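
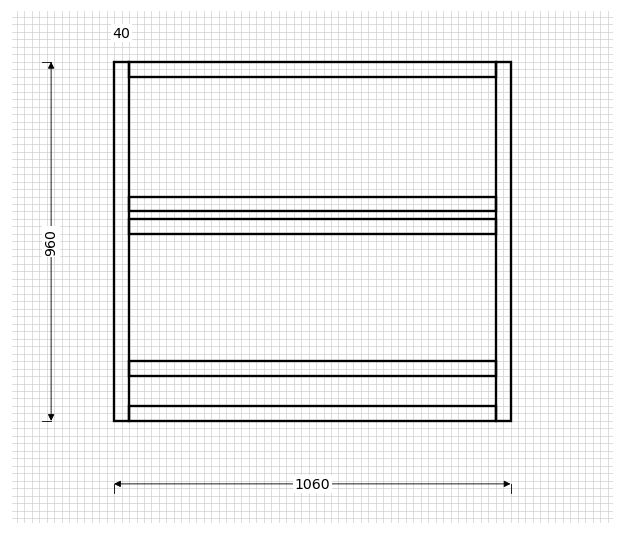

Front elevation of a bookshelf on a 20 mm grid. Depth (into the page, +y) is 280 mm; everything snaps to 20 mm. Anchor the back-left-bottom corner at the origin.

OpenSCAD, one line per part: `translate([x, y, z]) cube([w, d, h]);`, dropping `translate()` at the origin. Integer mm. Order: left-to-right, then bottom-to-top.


cube([40, 280, 960]);
translate([40, 0, 0]) cube([980, 280, 40]);
translate([40, 0, 120]) cube([980, 280, 40]);
translate([40, 0, 500]) cube([980, 280, 40]);
translate([40, 0, 560]) cube([980, 280, 40]);
translate([40, 0, 920]) cube([980, 280, 40]);
translate([1020, 0, 0]) cube([40, 280, 960]);


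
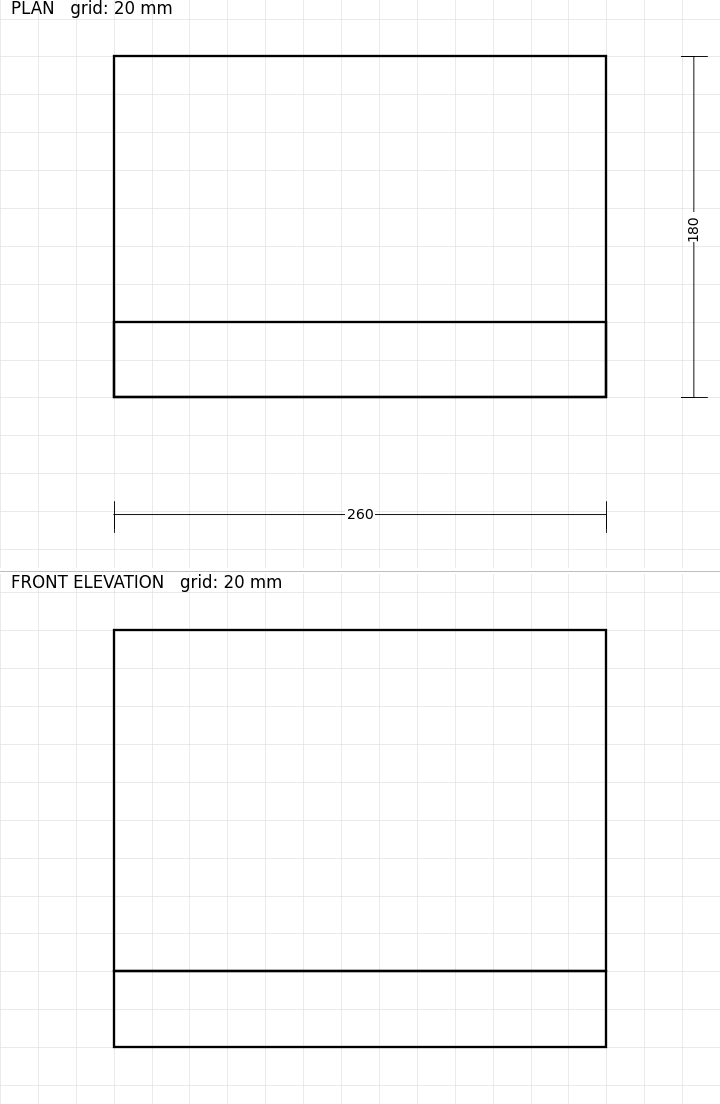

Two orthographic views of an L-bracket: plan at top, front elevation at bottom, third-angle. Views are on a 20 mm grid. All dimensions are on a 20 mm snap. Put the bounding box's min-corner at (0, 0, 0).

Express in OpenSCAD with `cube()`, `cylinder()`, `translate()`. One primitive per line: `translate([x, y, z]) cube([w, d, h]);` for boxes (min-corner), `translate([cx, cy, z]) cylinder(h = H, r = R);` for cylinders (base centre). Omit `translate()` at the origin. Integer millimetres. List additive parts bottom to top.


cube([260, 180, 40]);
translate([0, 0, 40]) cube([260, 40, 180]);


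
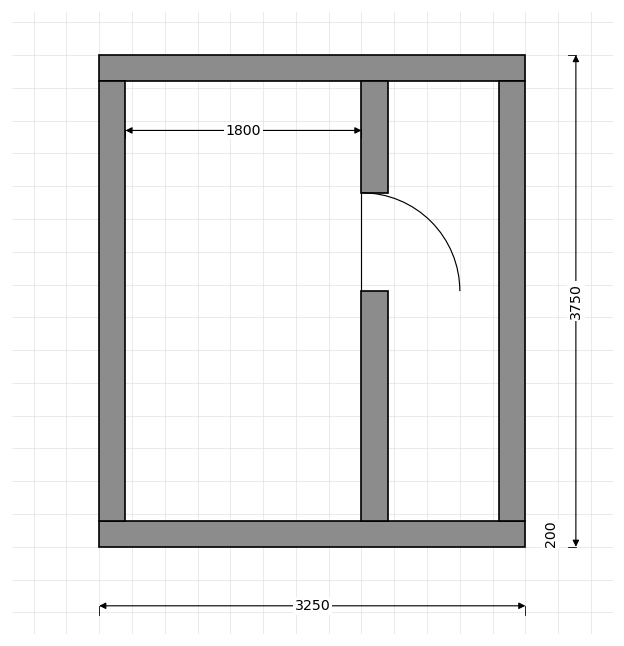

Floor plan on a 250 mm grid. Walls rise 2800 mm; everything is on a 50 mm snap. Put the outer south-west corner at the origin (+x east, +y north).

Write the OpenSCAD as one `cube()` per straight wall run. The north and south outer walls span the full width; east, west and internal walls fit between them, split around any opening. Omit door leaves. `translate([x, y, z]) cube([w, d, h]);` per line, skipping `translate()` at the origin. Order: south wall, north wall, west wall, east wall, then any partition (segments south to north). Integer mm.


cube([3250, 200, 2800]);
translate([0, 3550, 0]) cube([3250, 200, 2800]);
translate([0, 200, 0]) cube([200, 3350, 2800]);
translate([3050, 200, 0]) cube([200, 3350, 2800]);
translate([2000, 200, 0]) cube([200, 1750, 2800]);
translate([2000, 2700, 0]) cube([200, 850, 2800]);


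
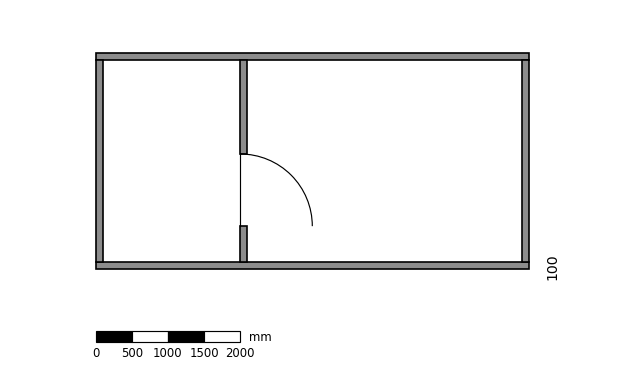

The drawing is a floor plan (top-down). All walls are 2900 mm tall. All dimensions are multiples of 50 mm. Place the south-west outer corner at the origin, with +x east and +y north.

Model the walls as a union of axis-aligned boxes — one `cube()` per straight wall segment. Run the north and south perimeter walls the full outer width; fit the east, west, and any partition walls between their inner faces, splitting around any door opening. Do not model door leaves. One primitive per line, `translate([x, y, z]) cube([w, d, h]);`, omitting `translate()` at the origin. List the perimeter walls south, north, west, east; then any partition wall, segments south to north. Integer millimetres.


cube([6000, 100, 2900]);
translate([0, 2900, 0]) cube([6000, 100, 2900]);
translate([0, 100, 0]) cube([100, 2800, 2900]);
translate([5900, 100, 0]) cube([100, 2800, 2900]);
translate([2000, 100, 0]) cube([100, 500, 2900]);
translate([2000, 1600, 0]) cube([100, 1300, 2900]);


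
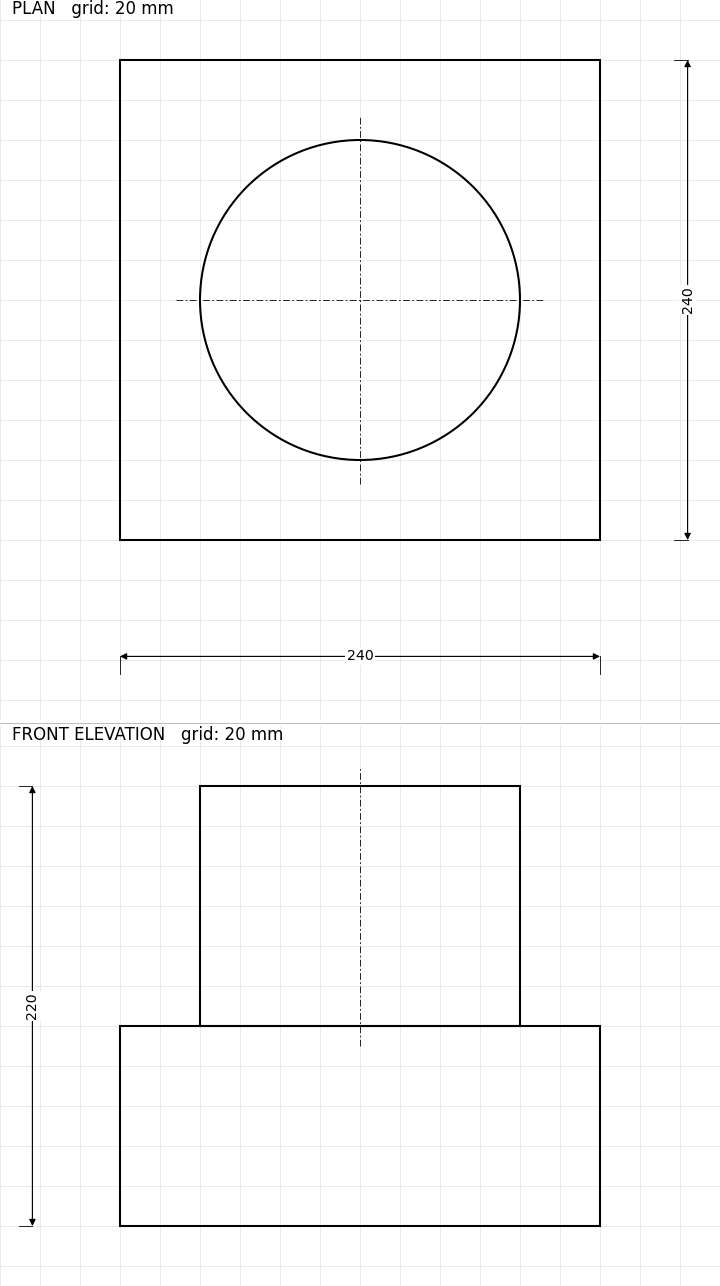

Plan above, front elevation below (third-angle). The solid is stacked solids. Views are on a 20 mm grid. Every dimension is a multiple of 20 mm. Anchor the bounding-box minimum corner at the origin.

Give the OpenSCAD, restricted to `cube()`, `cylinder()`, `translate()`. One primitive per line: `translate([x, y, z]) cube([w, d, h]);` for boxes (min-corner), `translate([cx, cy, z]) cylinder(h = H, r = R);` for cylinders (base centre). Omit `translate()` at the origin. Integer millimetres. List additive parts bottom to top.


cube([240, 240, 100]);
translate([120, 120, 100]) cylinder(h = 120, r = 80);


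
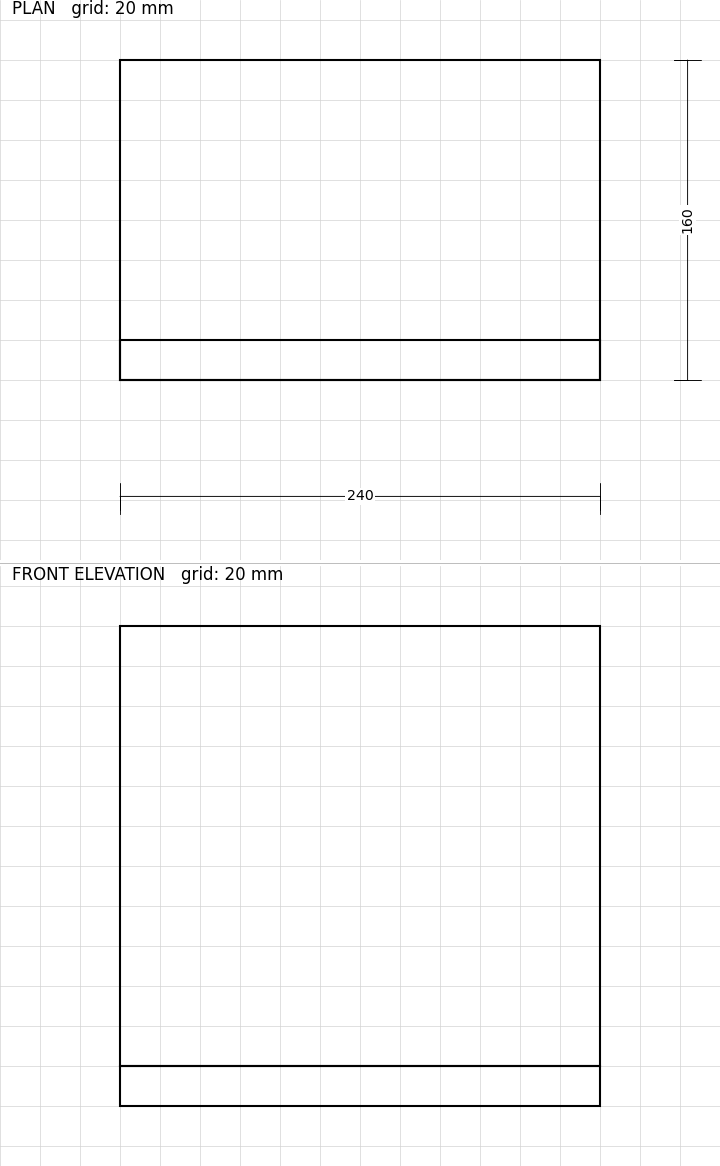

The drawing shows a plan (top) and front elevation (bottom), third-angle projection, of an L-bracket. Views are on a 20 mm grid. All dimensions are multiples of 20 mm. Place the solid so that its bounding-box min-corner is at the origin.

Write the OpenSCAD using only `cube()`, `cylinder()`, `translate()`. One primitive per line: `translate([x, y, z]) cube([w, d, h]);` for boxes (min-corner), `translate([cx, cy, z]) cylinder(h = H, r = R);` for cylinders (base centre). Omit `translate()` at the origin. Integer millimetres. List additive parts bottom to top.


cube([240, 160, 20]);
translate([0, 0, 20]) cube([240, 20, 220]);


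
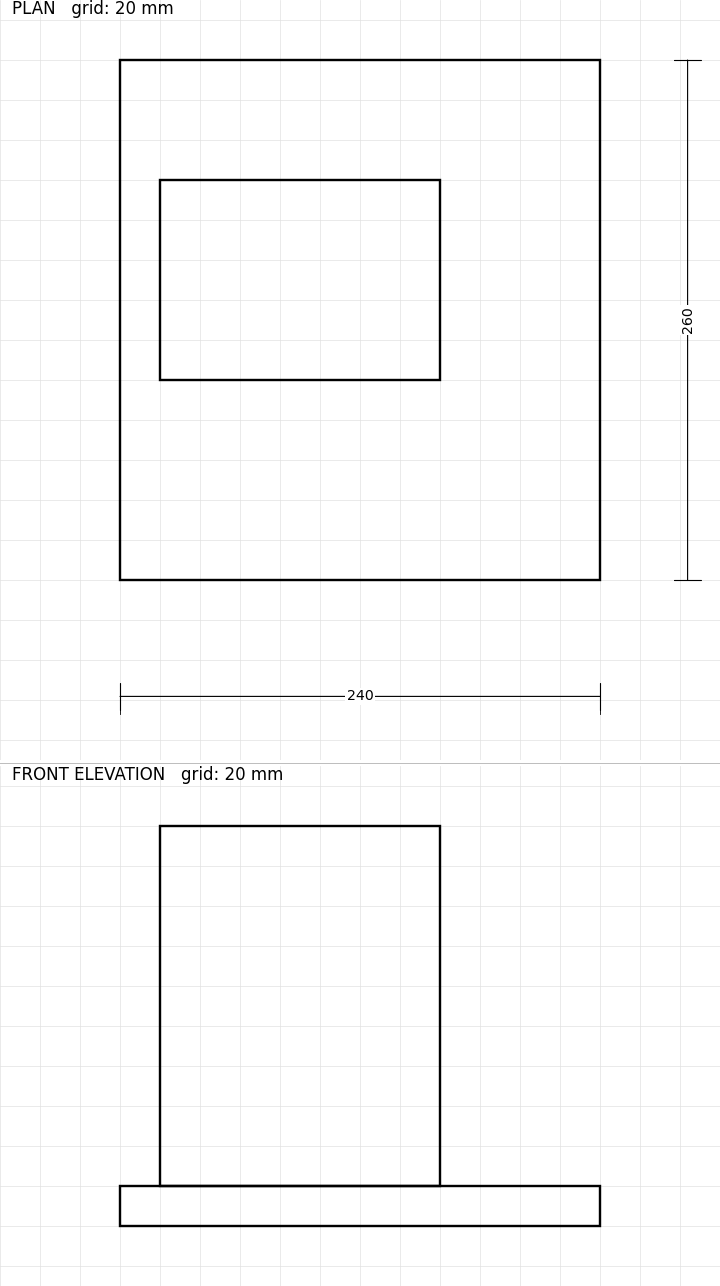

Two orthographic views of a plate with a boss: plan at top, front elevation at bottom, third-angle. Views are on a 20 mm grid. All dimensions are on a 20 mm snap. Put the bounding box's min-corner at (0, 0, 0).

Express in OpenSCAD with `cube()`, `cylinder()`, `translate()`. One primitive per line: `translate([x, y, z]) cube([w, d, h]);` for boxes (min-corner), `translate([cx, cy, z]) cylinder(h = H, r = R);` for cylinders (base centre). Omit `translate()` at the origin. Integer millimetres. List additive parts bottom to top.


cube([240, 260, 20]);
translate([20, 100, 20]) cube([140, 100, 180]);


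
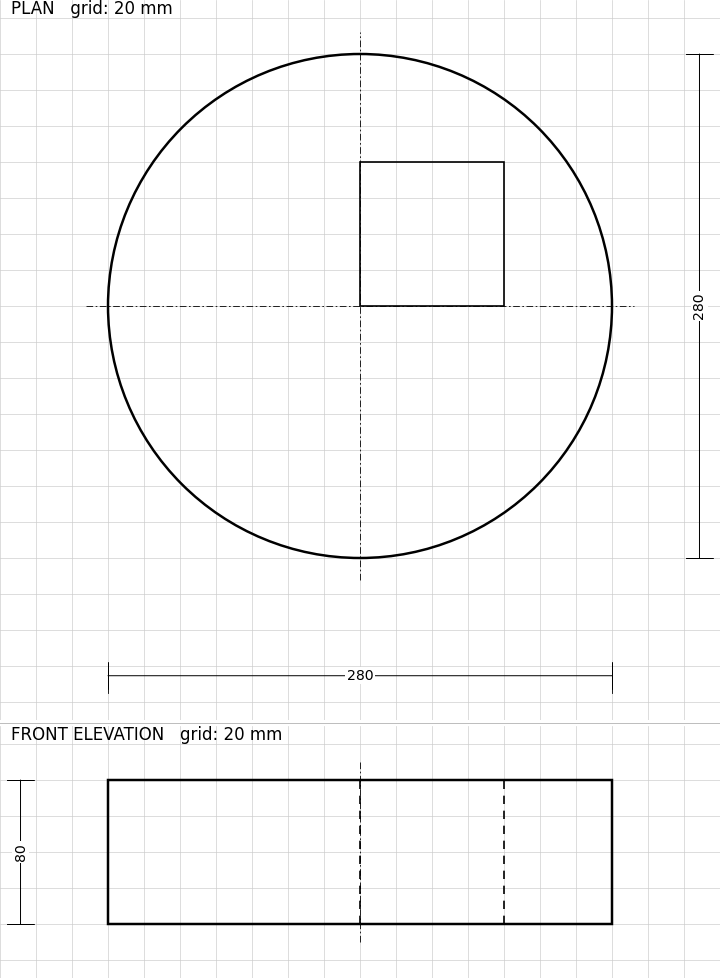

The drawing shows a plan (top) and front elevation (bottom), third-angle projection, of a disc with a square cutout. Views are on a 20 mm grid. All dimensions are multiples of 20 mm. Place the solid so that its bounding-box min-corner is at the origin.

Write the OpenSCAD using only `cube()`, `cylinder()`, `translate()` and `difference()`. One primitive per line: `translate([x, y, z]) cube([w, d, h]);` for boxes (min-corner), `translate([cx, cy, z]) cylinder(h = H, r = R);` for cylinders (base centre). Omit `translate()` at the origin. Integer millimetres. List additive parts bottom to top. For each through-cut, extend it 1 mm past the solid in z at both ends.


difference() {
  translate([140, 140, 0]) cylinder(h = 80, r = 140);
  translate([140, 140, -1]) cube([80, 80, 82]);
}


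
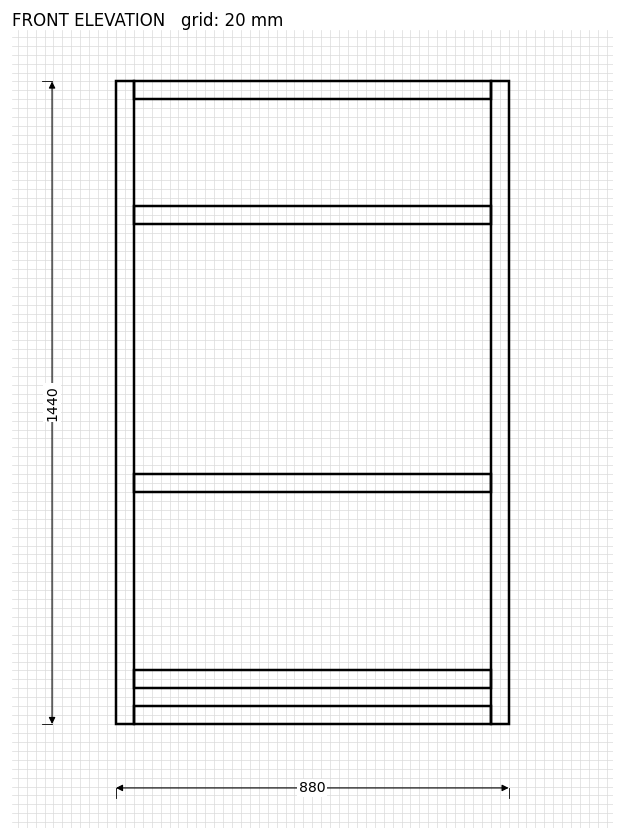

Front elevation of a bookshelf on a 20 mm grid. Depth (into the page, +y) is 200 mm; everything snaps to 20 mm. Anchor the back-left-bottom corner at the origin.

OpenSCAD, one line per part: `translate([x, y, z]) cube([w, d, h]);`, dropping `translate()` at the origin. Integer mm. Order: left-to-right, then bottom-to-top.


cube([40, 200, 1440]);
translate([40, 0, 0]) cube([800, 200, 40]);
translate([40, 0, 80]) cube([800, 200, 40]);
translate([40, 0, 520]) cube([800, 200, 40]);
translate([40, 0, 1120]) cube([800, 200, 40]);
translate([40, 0, 1400]) cube([800, 200, 40]);
translate([840, 0, 0]) cube([40, 200, 1440]);


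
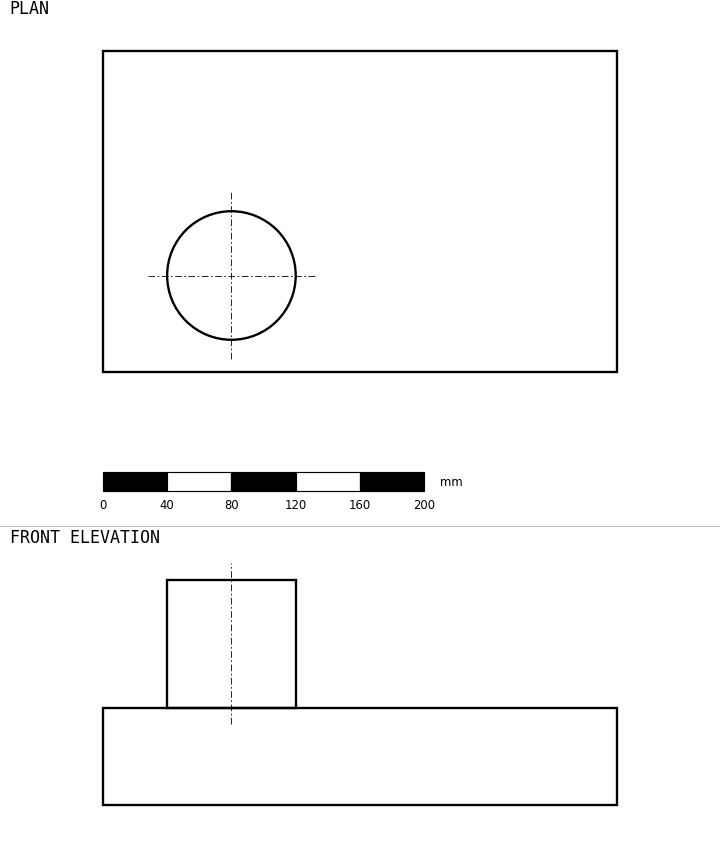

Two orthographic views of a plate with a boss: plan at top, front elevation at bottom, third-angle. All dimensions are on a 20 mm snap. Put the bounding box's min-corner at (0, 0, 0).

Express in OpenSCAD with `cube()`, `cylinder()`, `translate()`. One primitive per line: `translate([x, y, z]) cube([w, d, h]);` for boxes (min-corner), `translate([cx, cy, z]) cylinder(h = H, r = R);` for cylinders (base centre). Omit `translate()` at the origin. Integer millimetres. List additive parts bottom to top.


cube([320, 200, 60]);
translate([80, 60, 60]) cylinder(h = 80, r = 40);


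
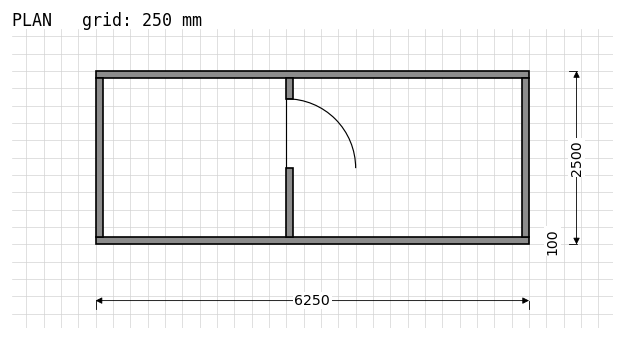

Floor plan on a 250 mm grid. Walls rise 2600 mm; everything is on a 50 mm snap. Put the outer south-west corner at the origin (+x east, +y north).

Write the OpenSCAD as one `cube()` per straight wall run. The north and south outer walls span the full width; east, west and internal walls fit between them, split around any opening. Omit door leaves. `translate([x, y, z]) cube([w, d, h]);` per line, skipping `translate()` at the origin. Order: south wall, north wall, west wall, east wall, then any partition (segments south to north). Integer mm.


cube([6250, 100, 2600]);
translate([0, 2400, 0]) cube([6250, 100, 2600]);
translate([0, 100, 0]) cube([100, 2300, 2600]);
translate([6150, 100, 0]) cube([100, 2300, 2600]);
translate([2750, 100, 0]) cube([100, 1000, 2600]);
translate([2750, 2100, 0]) cube([100, 300, 2600]);


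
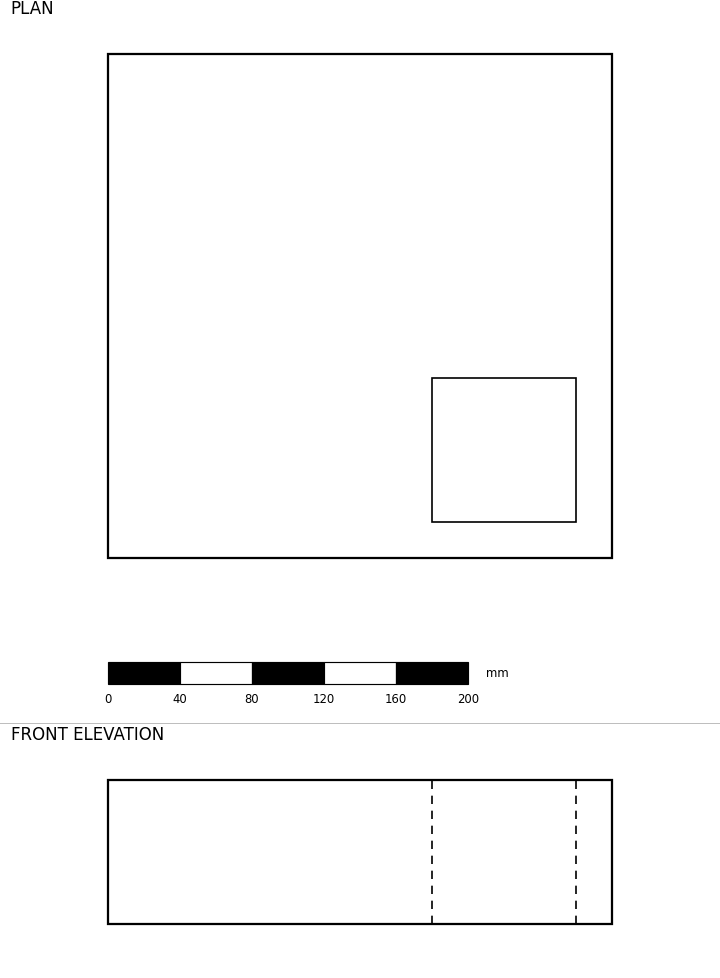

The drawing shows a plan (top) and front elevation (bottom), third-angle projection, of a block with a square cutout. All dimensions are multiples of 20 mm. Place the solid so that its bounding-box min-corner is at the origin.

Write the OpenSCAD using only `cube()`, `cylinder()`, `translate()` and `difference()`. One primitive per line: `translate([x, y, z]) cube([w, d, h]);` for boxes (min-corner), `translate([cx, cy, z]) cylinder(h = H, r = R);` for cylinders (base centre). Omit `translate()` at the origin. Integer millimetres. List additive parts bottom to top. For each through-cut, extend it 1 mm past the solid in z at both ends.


difference() {
  cube([280, 280, 80]);
  translate([180, 20, -1]) cube([80, 80, 82]);
}


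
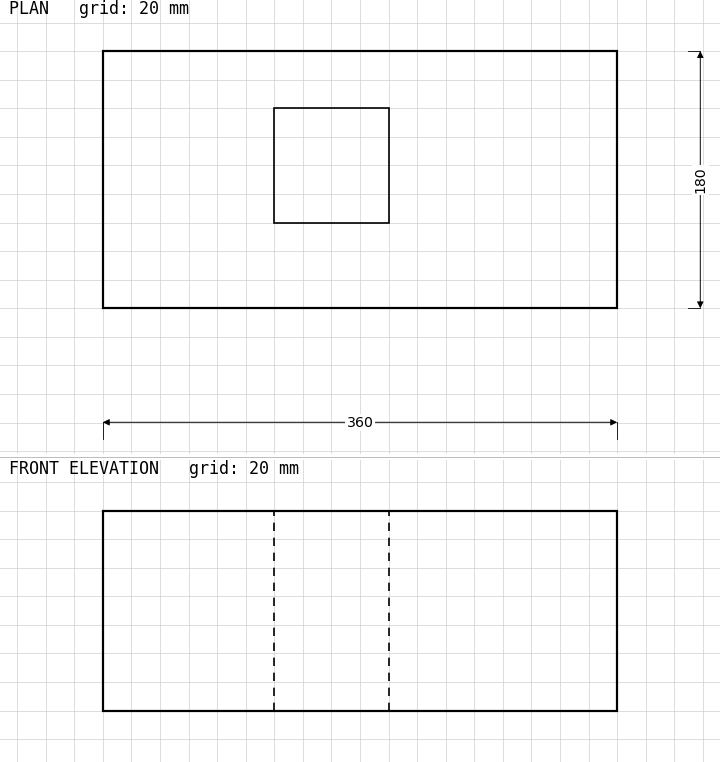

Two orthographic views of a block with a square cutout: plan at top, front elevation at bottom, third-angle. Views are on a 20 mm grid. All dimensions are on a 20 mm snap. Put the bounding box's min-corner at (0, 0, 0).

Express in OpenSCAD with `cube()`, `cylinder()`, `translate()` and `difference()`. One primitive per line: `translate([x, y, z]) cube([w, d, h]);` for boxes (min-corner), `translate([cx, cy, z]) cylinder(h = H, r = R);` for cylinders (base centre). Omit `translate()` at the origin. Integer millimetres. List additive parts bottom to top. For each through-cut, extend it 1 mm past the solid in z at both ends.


difference() {
  cube([360, 180, 140]);
  translate([120, 60, -1]) cube([80, 80, 142]);
}


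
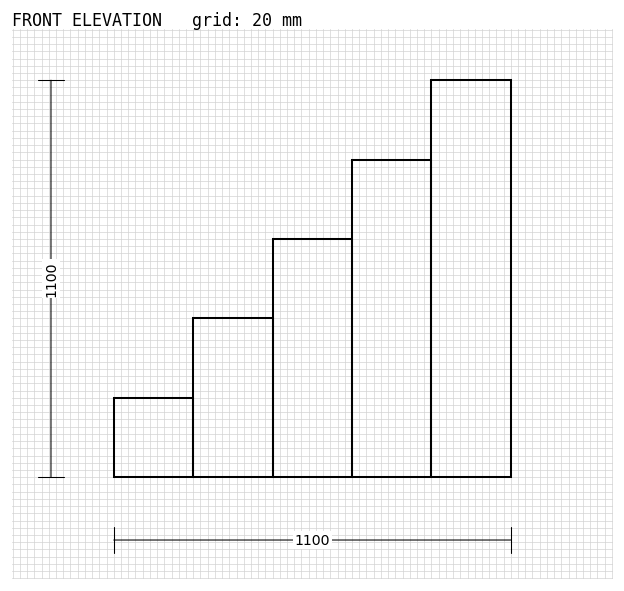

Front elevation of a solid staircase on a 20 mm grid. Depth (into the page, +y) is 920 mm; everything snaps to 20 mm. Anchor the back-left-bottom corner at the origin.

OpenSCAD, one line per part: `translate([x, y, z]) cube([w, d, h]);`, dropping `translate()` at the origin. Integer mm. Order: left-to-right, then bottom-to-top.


cube([220, 920, 220]);
translate([220, 0, 0]) cube([220, 920, 440]);
translate([440, 0, 0]) cube([220, 920, 660]);
translate([660, 0, 0]) cube([220, 920, 880]);
translate([880, 0, 0]) cube([220, 920, 1100]);


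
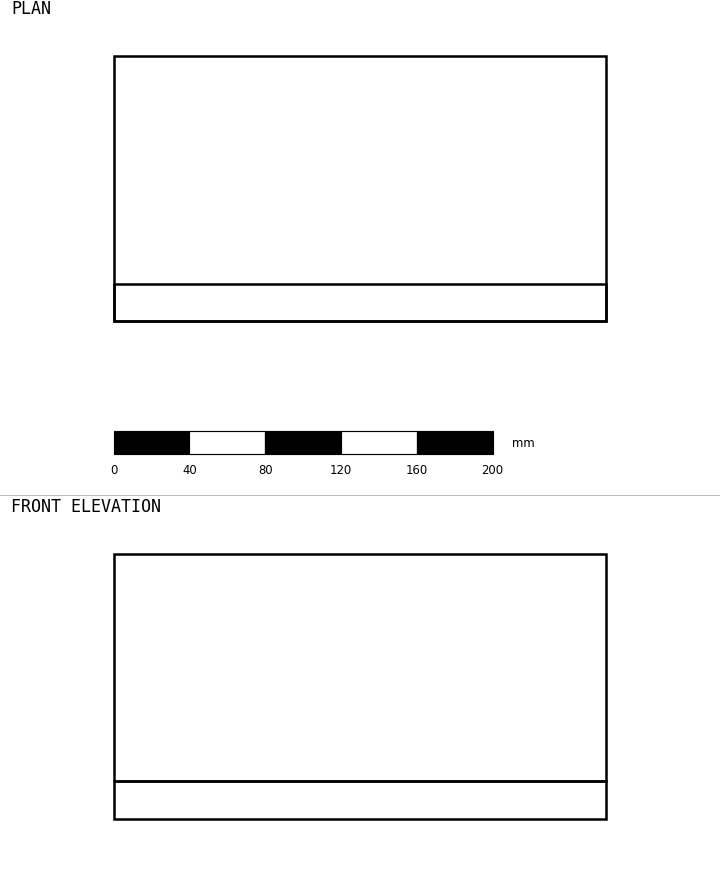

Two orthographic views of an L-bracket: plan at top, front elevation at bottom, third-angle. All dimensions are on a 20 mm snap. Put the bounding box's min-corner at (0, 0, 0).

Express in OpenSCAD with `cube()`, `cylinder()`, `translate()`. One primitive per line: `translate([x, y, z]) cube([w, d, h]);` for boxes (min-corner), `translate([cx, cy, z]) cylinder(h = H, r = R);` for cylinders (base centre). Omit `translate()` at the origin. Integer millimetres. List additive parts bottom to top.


cube([260, 140, 20]);
translate([0, 0, 20]) cube([260, 20, 120]);


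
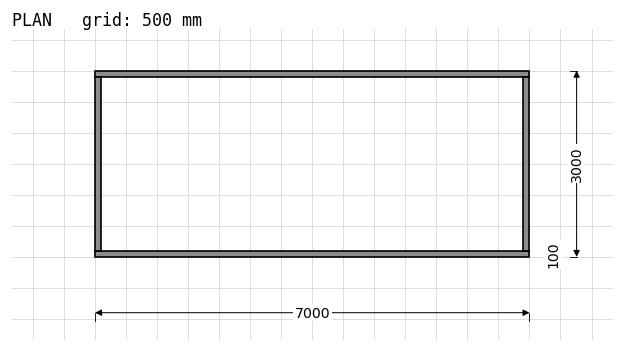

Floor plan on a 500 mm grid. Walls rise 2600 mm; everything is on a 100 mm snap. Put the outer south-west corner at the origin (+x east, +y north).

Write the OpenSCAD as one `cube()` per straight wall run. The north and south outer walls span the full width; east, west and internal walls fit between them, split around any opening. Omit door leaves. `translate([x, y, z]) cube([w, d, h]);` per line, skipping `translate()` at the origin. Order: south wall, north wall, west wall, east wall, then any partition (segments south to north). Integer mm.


cube([7000, 100, 2600]);
translate([0, 2900, 0]) cube([7000, 100, 2600]);
translate([0, 100, 0]) cube([100, 2800, 2600]);
translate([6900, 100, 0]) cube([100, 2800, 2600]);


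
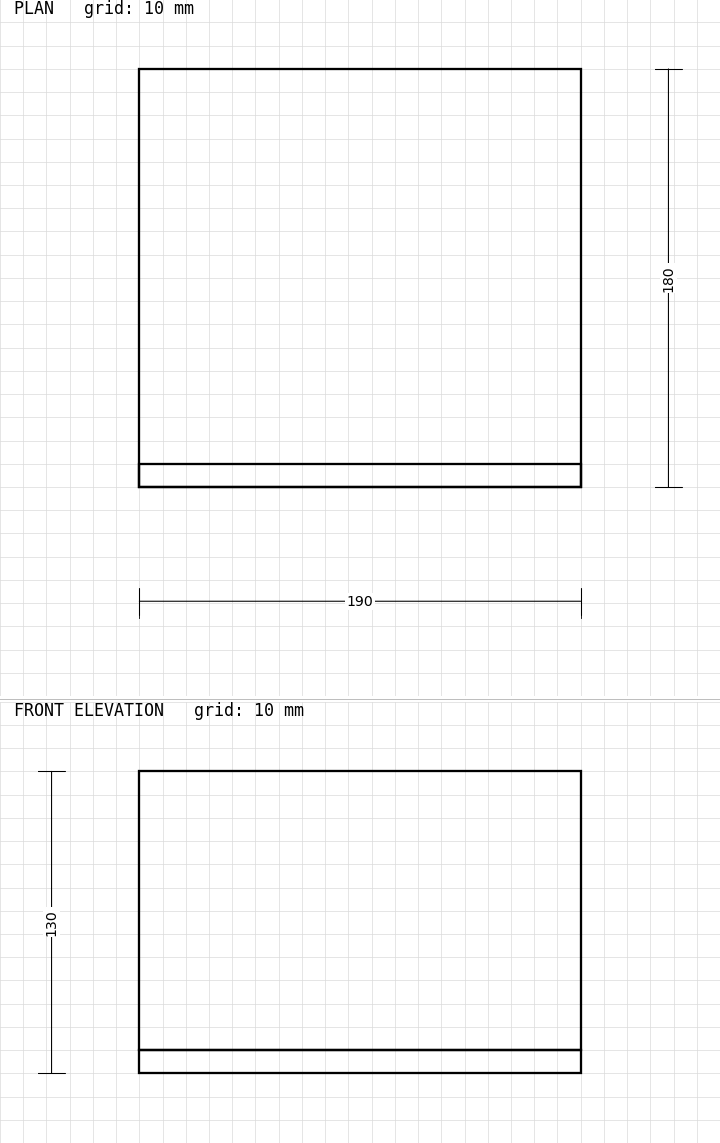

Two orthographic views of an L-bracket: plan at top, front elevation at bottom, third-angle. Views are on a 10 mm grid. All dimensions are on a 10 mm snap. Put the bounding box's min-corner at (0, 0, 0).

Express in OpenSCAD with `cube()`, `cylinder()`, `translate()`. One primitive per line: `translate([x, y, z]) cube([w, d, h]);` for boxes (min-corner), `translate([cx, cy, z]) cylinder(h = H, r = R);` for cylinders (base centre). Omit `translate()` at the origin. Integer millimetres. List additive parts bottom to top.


cube([190, 180, 10]);
translate([0, 0, 10]) cube([190, 10, 120]);


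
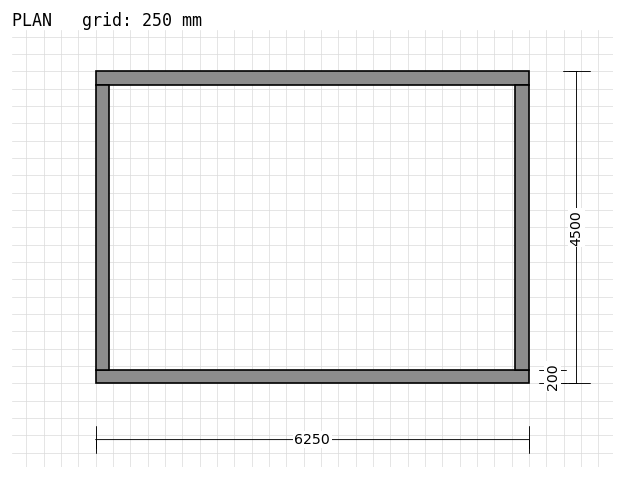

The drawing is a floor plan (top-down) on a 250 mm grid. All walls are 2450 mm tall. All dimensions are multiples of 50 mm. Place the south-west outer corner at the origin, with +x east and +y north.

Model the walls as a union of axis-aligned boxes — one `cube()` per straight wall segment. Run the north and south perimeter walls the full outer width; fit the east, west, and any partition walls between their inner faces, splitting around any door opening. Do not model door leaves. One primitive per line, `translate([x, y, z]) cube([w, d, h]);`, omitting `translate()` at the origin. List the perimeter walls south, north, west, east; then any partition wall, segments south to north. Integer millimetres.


cube([6250, 200, 2450]);
translate([0, 4300, 0]) cube([6250, 200, 2450]);
translate([0, 200, 0]) cube([200, 4100, 2450]);
translate([6050, 200, 0]) cube([200, 4100, 2450]);


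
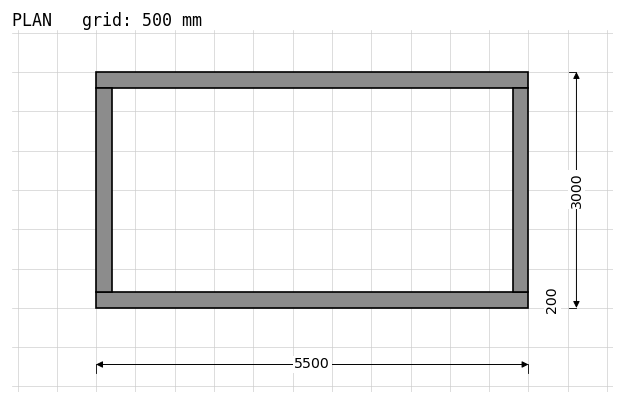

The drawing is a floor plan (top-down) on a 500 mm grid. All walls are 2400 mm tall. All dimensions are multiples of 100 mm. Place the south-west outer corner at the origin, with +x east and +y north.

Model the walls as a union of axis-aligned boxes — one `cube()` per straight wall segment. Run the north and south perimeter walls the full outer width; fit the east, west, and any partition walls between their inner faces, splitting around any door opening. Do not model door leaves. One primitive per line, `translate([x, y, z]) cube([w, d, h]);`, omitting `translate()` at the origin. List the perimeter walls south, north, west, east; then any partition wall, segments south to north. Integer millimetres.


cube([5500, 200, 2400]);
translate([0, 2800, 0]) cube([5500, 200, 2400]);
translate([0, 200, 0]) cube([200, 2600, 2400]);
translate([5300, 200, 0]) cube([200, 2600, 2400]);


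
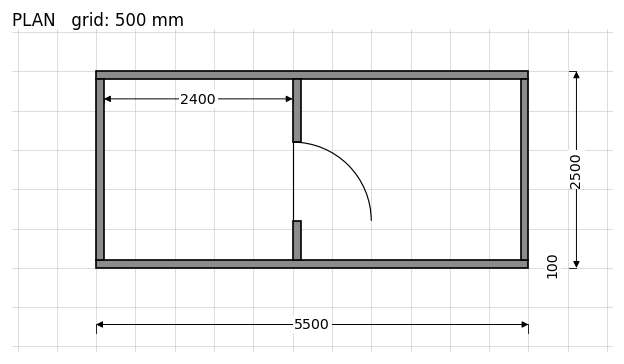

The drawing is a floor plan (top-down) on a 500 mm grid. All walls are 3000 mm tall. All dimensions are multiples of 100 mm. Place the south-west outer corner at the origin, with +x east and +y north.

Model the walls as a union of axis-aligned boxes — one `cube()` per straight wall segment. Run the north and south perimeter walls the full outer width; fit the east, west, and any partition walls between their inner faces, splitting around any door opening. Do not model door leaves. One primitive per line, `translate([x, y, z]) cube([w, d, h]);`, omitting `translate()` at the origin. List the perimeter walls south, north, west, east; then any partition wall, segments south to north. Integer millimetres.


cube([5500, 100, 3000]);
translate([0, 2400, 0]) cube([5500, 100, 3000]);
translate([0, 100, 0]) cube([100, 2300, 3000]);
translate([5400, 100, 0]) cube([100, 2300, 3000]);
translate([2500, 100, 0]) cube([100, 500, 3000]);
translate([2500, 1600, 0]) cube([100, 800, 3000]);


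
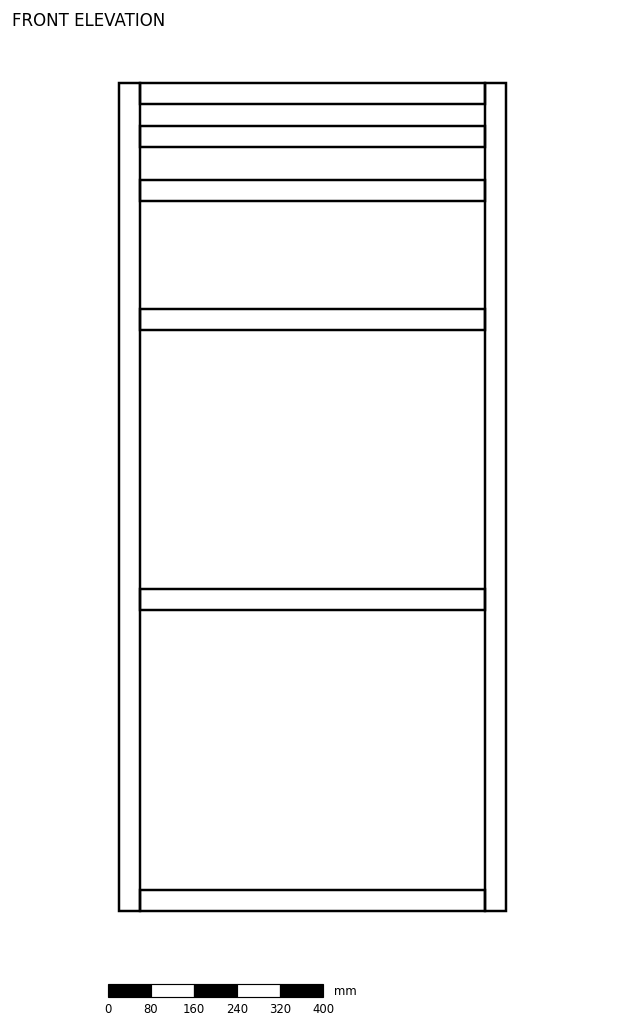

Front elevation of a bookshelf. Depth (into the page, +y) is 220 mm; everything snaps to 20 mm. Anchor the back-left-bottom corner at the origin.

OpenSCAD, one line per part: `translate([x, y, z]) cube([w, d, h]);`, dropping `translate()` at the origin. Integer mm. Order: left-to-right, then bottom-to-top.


cube([40, 220, 1540]);
translate([40, 0, 0]) cube([640, 220, 40]);
translate([40, 0, 560]) cube([640, 220, 40]);
translate([40, 0, 1080]) cube([640, 220, 40]);
translate([40, 0, 1320]) cube([640, 220, 40]);
translate([40, 0, 1420]) cube([640, 220, 40]);
translate([40, 0, 1500]) cube([640, 220, 40]);
translate([680, 0, 0]) cube([40, 220, 1540]);


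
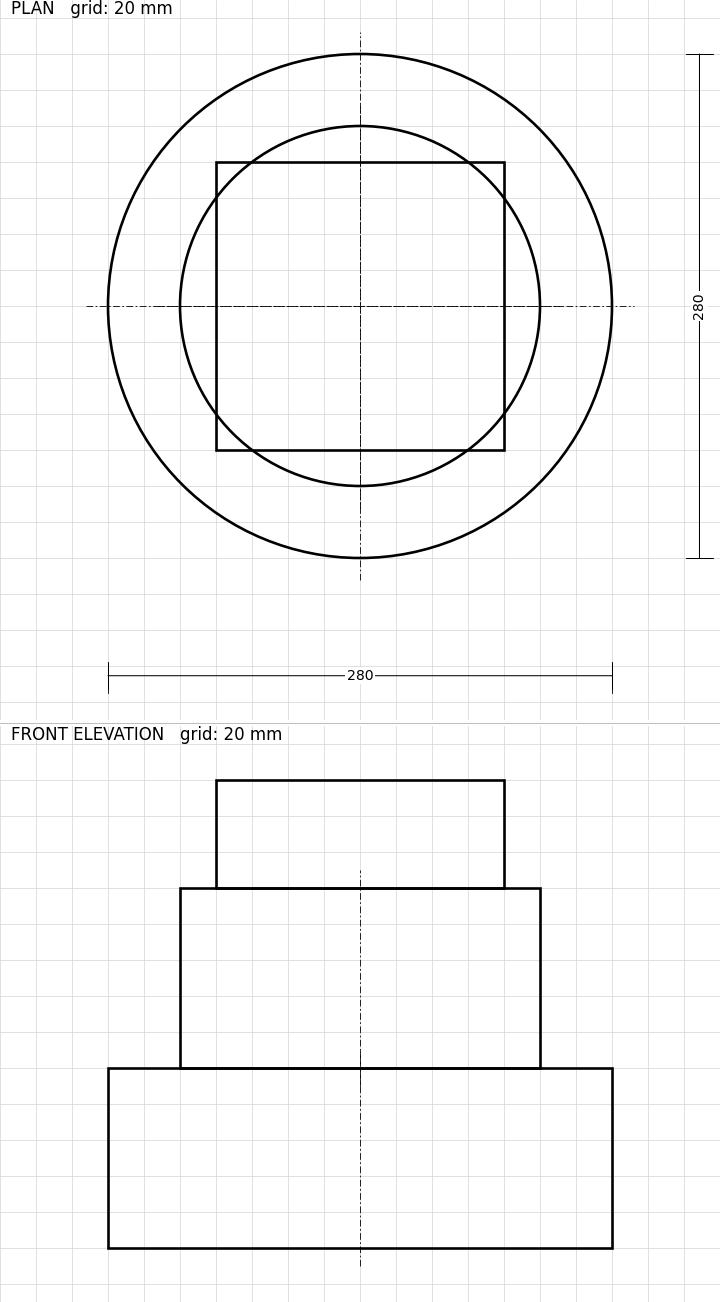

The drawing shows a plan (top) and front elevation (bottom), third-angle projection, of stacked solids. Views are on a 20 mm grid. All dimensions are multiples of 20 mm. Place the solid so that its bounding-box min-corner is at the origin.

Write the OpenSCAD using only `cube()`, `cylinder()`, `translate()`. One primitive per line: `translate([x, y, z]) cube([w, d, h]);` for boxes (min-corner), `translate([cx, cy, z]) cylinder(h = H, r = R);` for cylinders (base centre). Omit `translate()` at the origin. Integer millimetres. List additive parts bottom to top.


translate([140, 140, 0]) cylinder(h = 100, r = 140);
translate([140, 140, 100]) cylinder(h = 100, r = 100);
translate([60, 60, 200]) cube([160, 160, 60]);


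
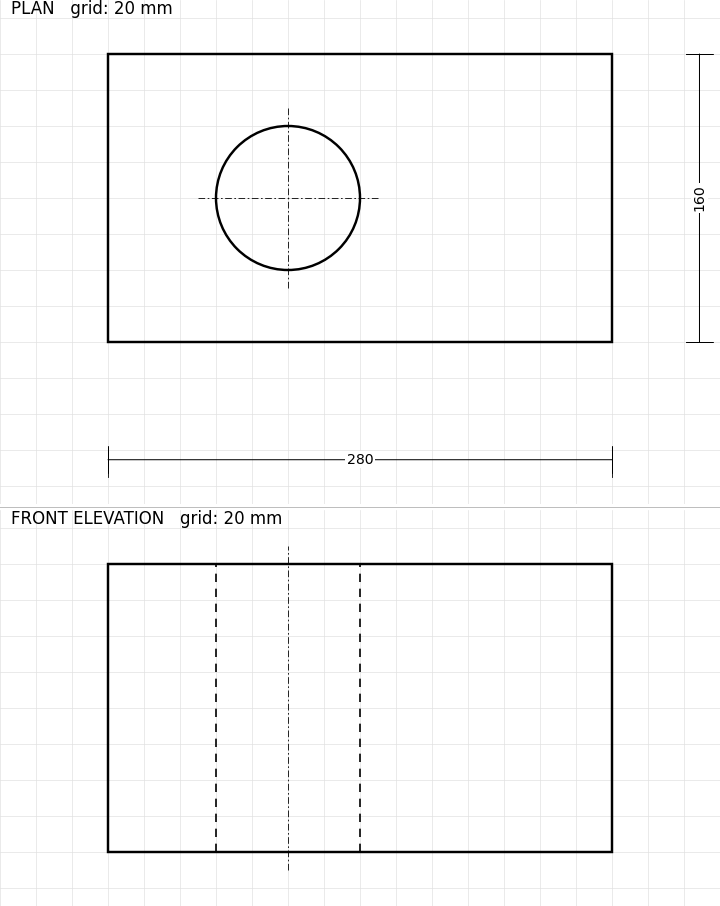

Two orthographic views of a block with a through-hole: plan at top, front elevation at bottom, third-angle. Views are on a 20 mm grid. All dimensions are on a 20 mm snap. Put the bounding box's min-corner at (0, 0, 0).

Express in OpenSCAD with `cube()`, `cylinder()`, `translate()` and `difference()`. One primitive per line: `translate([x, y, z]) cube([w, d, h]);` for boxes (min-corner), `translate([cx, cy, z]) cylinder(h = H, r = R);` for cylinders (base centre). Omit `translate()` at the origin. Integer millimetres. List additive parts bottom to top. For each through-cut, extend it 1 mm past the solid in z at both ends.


difference() {
  cube([280, 160, 160]);
  translate([100, 80, -1]) cylinder(h = 162, r = 40);
}


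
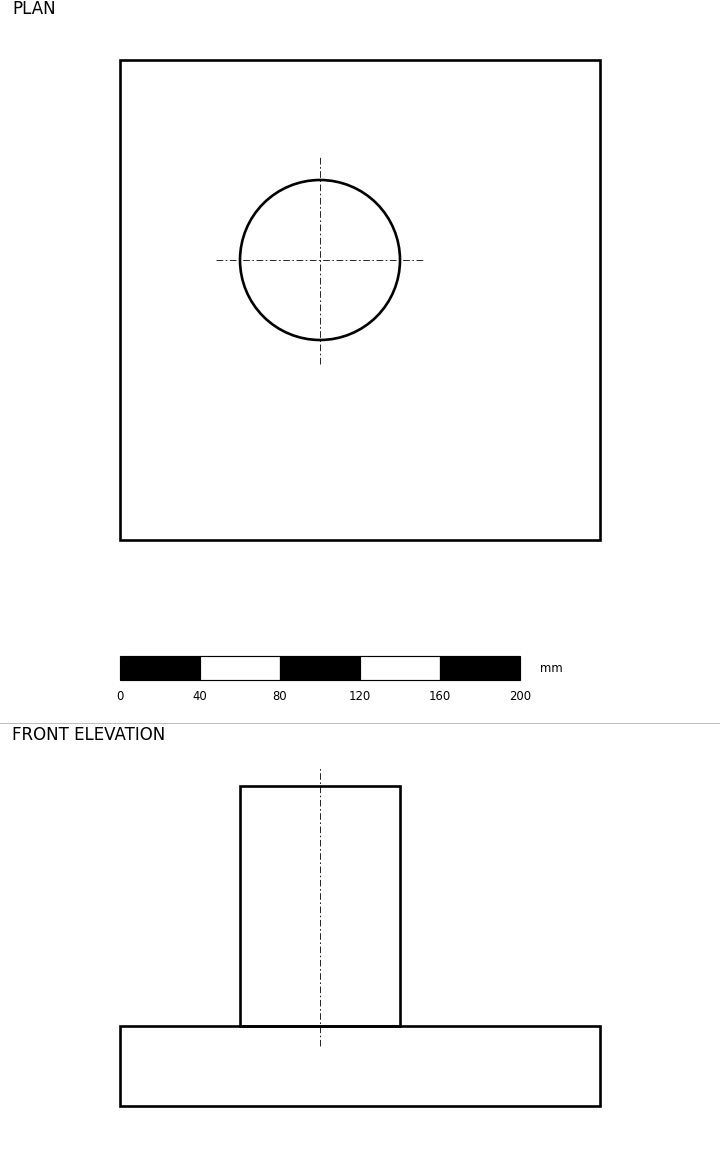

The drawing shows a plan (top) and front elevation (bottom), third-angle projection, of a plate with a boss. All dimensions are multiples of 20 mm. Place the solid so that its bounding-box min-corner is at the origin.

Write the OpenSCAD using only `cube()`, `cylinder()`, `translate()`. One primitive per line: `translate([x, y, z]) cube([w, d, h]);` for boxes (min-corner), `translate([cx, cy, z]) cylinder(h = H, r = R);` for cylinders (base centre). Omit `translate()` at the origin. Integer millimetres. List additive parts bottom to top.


cube([240, 240, 40]);
translate([100, 140, 40]) cylinder(h = 120, r = 40);


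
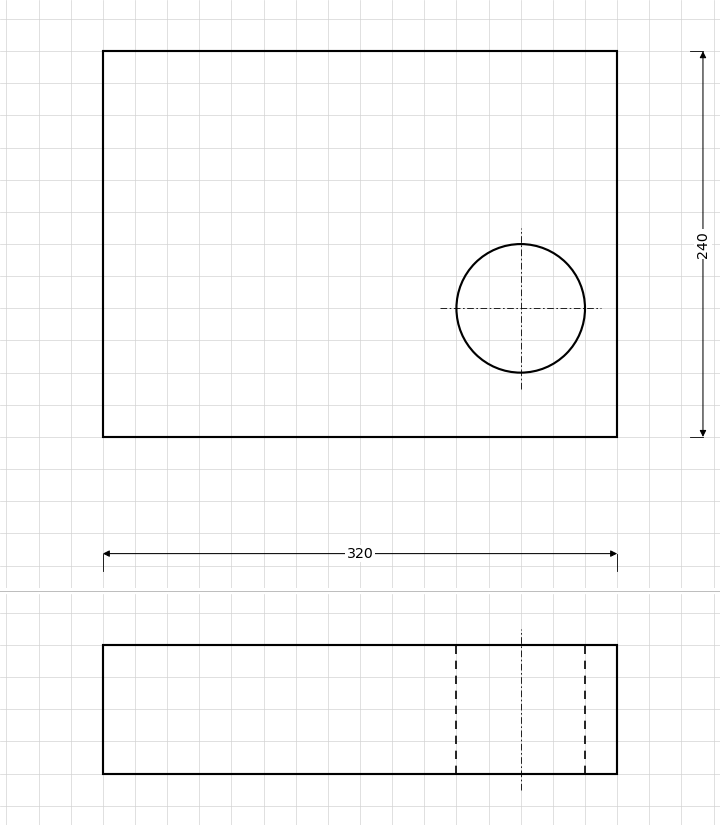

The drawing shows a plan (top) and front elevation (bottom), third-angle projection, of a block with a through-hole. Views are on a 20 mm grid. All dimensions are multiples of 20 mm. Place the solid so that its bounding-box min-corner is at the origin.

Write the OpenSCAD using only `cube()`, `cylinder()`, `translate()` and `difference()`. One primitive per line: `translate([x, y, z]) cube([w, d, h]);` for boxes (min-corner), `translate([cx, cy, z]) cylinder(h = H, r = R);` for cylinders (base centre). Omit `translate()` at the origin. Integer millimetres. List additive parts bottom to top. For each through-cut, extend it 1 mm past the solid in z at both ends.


difference() {
  cube([320, 240, 80]);
  translate([260, 80, -1]) cylinder(h = 82, r = 40);
}


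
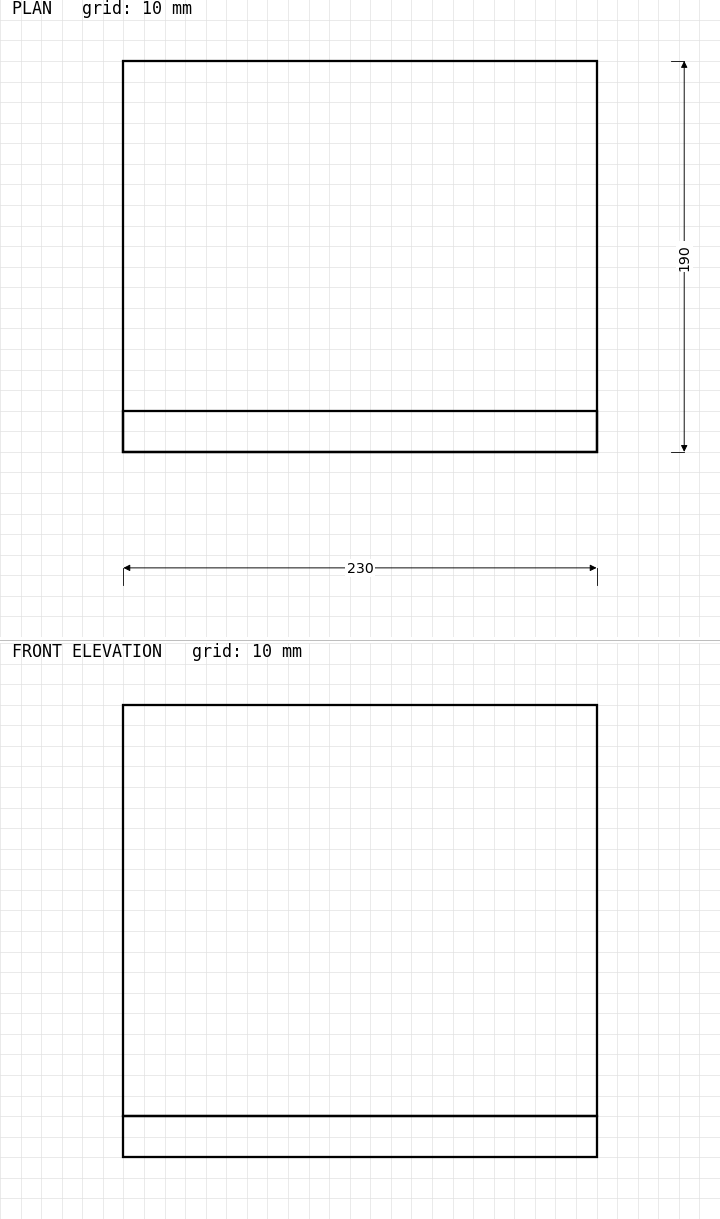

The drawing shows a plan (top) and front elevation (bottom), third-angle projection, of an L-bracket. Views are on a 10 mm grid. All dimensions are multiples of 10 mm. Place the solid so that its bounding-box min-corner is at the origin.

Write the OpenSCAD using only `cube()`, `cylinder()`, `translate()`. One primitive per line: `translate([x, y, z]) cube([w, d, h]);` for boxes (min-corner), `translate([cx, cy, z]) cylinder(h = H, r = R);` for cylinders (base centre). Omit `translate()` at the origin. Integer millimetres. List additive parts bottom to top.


cube([230, 190, 20]);
translate([0, 0, 20]) cube([230, 20, 200]);


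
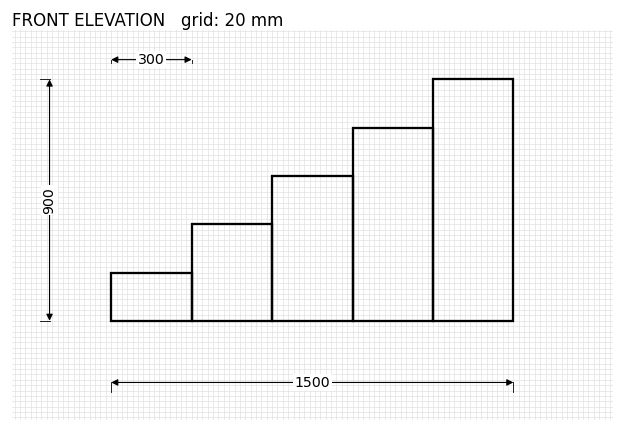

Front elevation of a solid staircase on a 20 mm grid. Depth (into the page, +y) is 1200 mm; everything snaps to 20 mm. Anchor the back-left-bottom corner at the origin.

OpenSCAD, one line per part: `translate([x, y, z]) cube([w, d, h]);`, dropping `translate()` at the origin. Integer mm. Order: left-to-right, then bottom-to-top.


cube([300, 1200, 180]);
translate([300, 0, 0]) cube([300, 1200, 360]);
translate([600, 0, 0]) cube([300, 1200, 540]);
translate([900, 0, 0]) cube([300, 1200, 720]);
translate([1200, 0, 0]) cube([300, 1200, 900]);


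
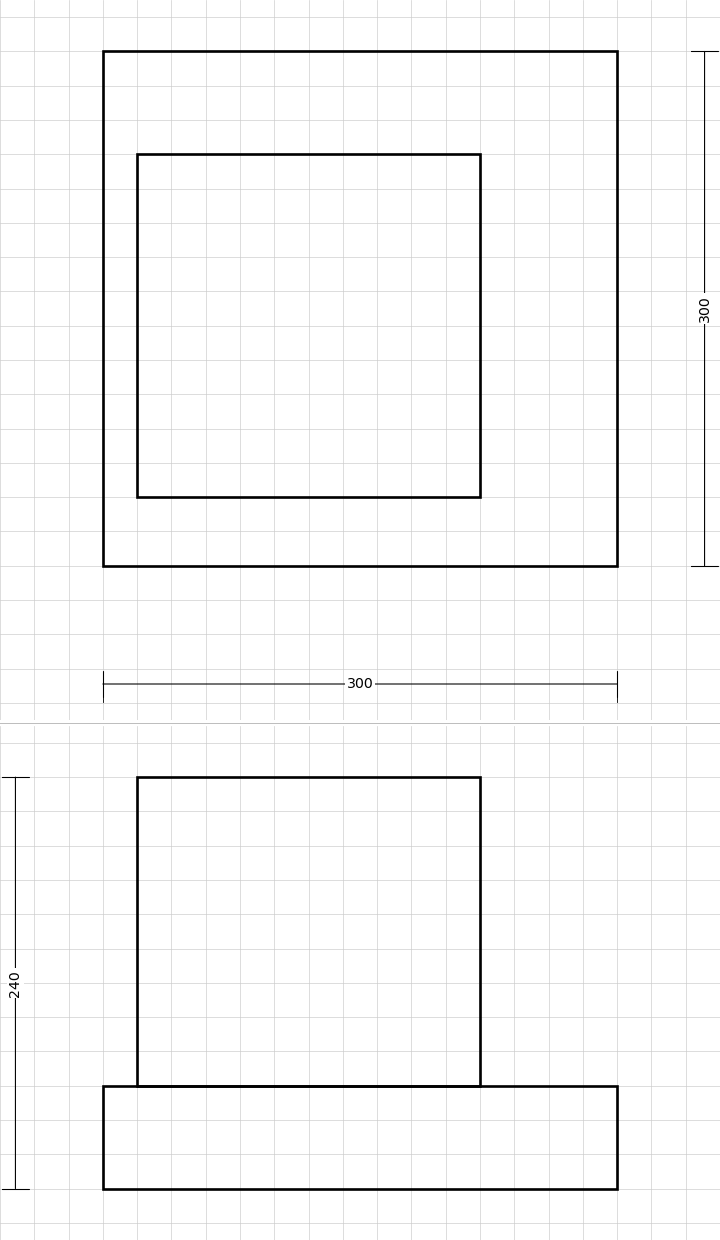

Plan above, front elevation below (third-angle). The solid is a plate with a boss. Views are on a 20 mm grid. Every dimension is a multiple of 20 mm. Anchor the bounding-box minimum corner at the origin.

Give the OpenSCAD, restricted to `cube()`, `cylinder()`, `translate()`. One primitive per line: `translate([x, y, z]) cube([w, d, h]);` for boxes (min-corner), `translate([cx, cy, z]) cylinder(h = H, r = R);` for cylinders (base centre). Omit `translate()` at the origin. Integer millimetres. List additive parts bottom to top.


cube([300, 300, 60]);
translate([20, 40, 60]) cube([200, 200, 180]);


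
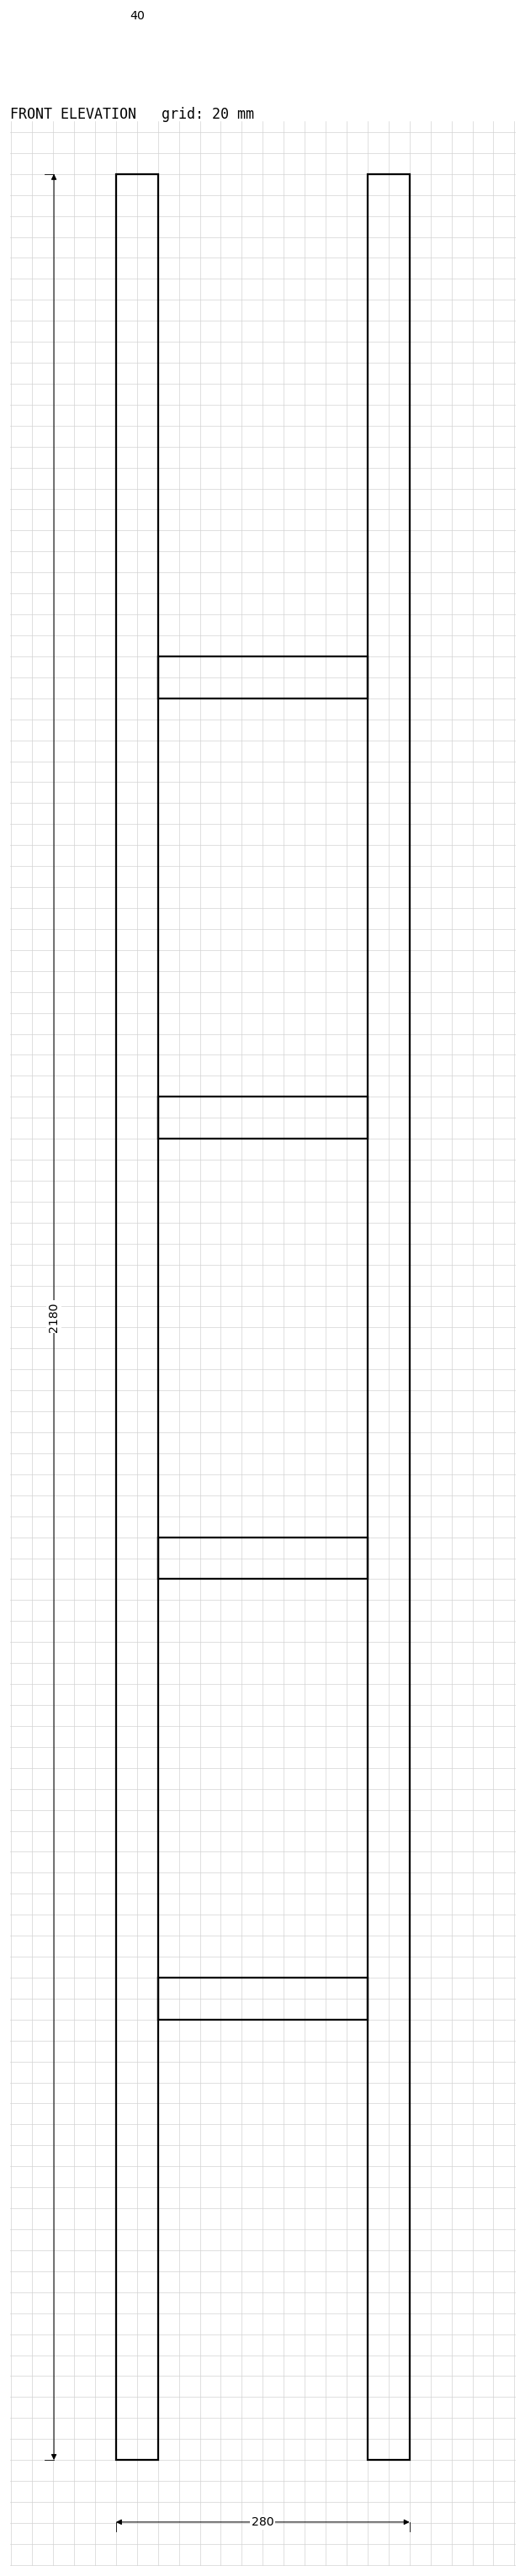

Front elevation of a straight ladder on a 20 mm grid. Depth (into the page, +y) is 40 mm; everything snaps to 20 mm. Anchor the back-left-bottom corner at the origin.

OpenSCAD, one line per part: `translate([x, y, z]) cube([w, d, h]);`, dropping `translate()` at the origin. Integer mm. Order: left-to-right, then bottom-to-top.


cube([40, 40, 2180]);
translate([40, 0, 420]) cube([200, 40, 40]);
translate([40, 0, 840]) cube([200, 40, 40]);
translate([40, 0, 1260]) cube([200, 40, 40]);
translate([40, 0, 1680]) cube([200, 40, 40]);
translate([240, 0, 0]) cube([40, 40, 2180]);


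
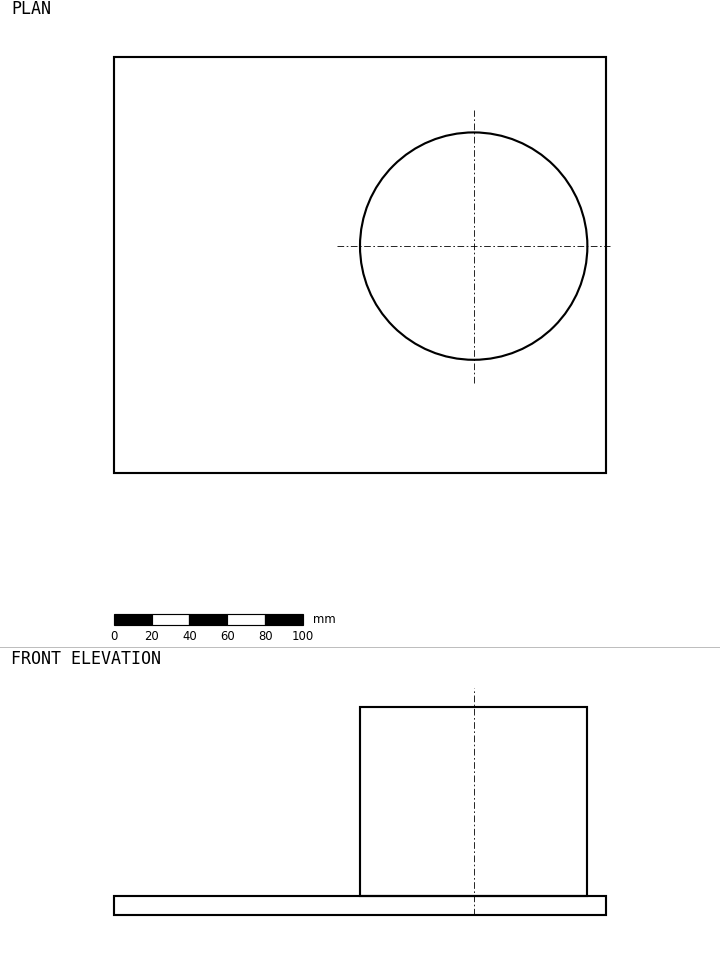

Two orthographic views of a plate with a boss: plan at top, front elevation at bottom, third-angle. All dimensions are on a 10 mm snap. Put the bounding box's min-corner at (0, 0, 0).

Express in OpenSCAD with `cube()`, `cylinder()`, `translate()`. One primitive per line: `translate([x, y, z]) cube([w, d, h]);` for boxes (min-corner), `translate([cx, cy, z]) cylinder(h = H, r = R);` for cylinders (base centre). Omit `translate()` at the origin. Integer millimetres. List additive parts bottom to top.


cube([260, 220, 10]);
translate([190, 120, 10]) cylinder(h = 100, r = 60);


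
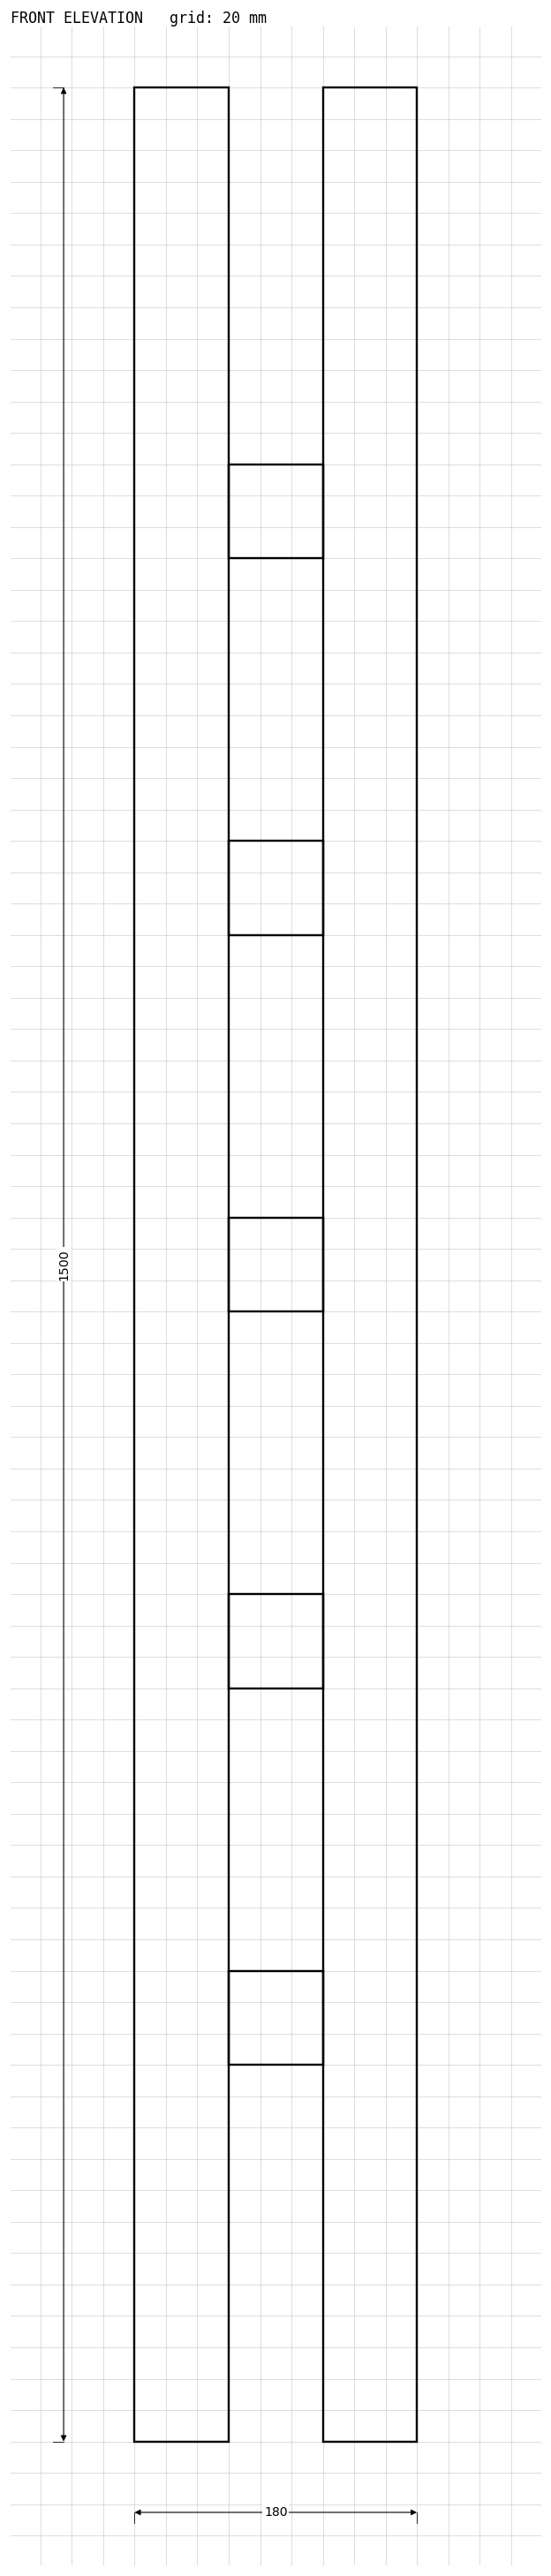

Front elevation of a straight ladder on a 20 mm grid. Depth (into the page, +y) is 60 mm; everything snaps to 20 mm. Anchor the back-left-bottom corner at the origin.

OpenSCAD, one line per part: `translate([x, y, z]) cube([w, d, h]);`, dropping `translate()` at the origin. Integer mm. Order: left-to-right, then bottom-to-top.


cube([60, 60, 1500]);
translate([60, 0, 240]) cube([60, 60, 60]);
translate([60, 0, 480]) cube([60, 60, 60]);
translate([60, 0, 720]) cube([60, 60, 60]);
translate([60, 0, 960]) cube([60, 60, 60]);
translate([60, 0, 1200]) cube([60, 60, 60]);
translate([120, 0, 0]) cube([60, 60, 1500]);


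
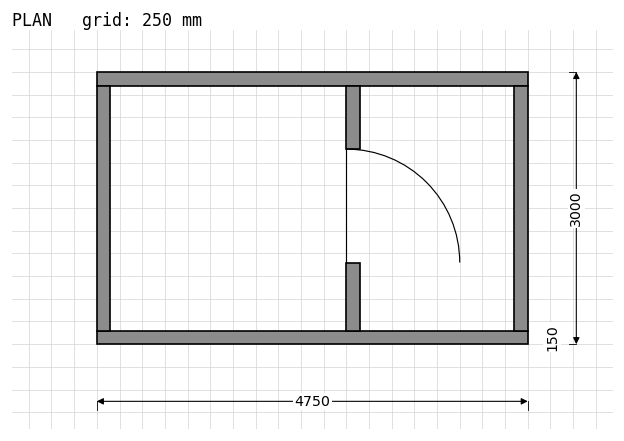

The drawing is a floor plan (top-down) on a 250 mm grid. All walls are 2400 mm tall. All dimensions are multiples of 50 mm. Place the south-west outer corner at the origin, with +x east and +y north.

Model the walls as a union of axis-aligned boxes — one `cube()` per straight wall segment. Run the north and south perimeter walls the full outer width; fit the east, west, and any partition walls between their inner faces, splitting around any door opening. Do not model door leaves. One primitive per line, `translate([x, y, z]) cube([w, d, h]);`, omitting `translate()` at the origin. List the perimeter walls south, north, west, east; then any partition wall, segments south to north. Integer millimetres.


cube([4750, 150, 2400]);
translate([0, 2850, 0]) cube([4750, 150, 2400]);
translate([0, 150, 0]) cube([150, 2700, 2400]);
translate([4600, 150, 0]) cube([150, 2700, 2400]);
translate([2750, 150, 0]) cube([150, 750, 2400]);
translate([2750, 2150, 0]) cube([150, 700, 2400]);


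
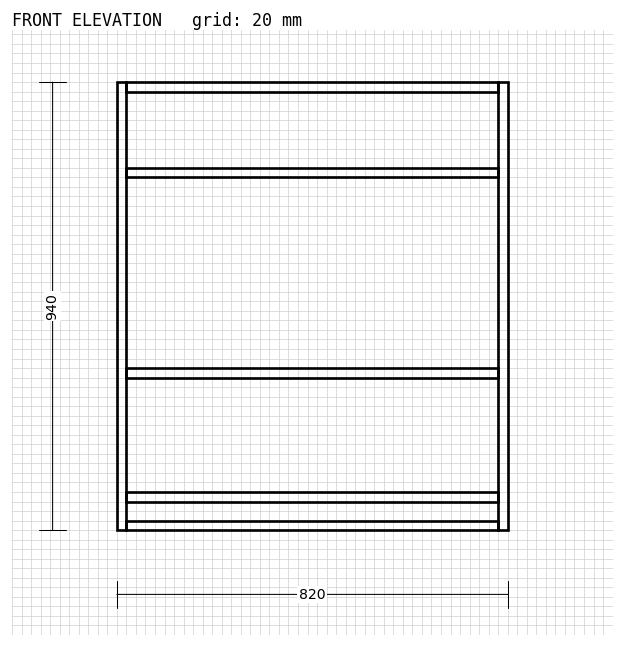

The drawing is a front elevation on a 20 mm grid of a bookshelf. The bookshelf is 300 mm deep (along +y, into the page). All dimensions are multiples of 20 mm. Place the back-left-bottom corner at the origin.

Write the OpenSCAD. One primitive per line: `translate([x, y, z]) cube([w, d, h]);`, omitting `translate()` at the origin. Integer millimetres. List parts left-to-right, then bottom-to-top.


cube([20, 300, 940]);
translate([20, 0, 0]) cube([780, 300, 20]);
translate([20, 0, 60]) cube([780, 300, 20]);
translate([20, 0, 320]) cube([780, 300, 20]);
translate([20, 0, 740]) cube([780, 300, 20]);
translate([20, 0, 920]) cube([780, 300, 20]);
translate([800, 0, 0]) cube([20, 300, 940]);


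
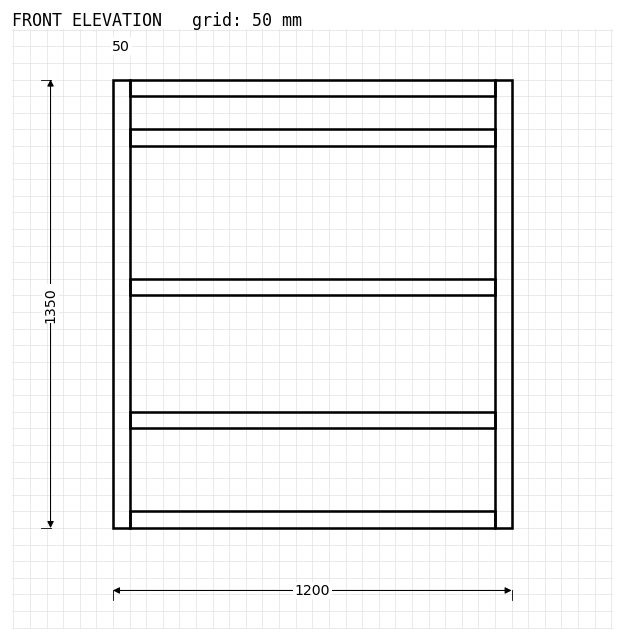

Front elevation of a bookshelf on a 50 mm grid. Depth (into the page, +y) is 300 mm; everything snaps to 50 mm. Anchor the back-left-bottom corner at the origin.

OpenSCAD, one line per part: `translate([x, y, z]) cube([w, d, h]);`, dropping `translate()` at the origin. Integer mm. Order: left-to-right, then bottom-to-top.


cube([50, 300, 1350]);
translate([50, 0, 0]) cube([1100, 300, 50]);
translate([50, 0, 300]) cube([1100, 300, 50]);
translate([50, 0, 700]) cube([1100, 300, 50]);
translate([50, 0, 1150]) cube([1100, 300, 50]);
translate([50, 0, 1300]) cube([1100, 300, 50]);
translate([1150, 0, 0]) cube([50, 300, 1350]);


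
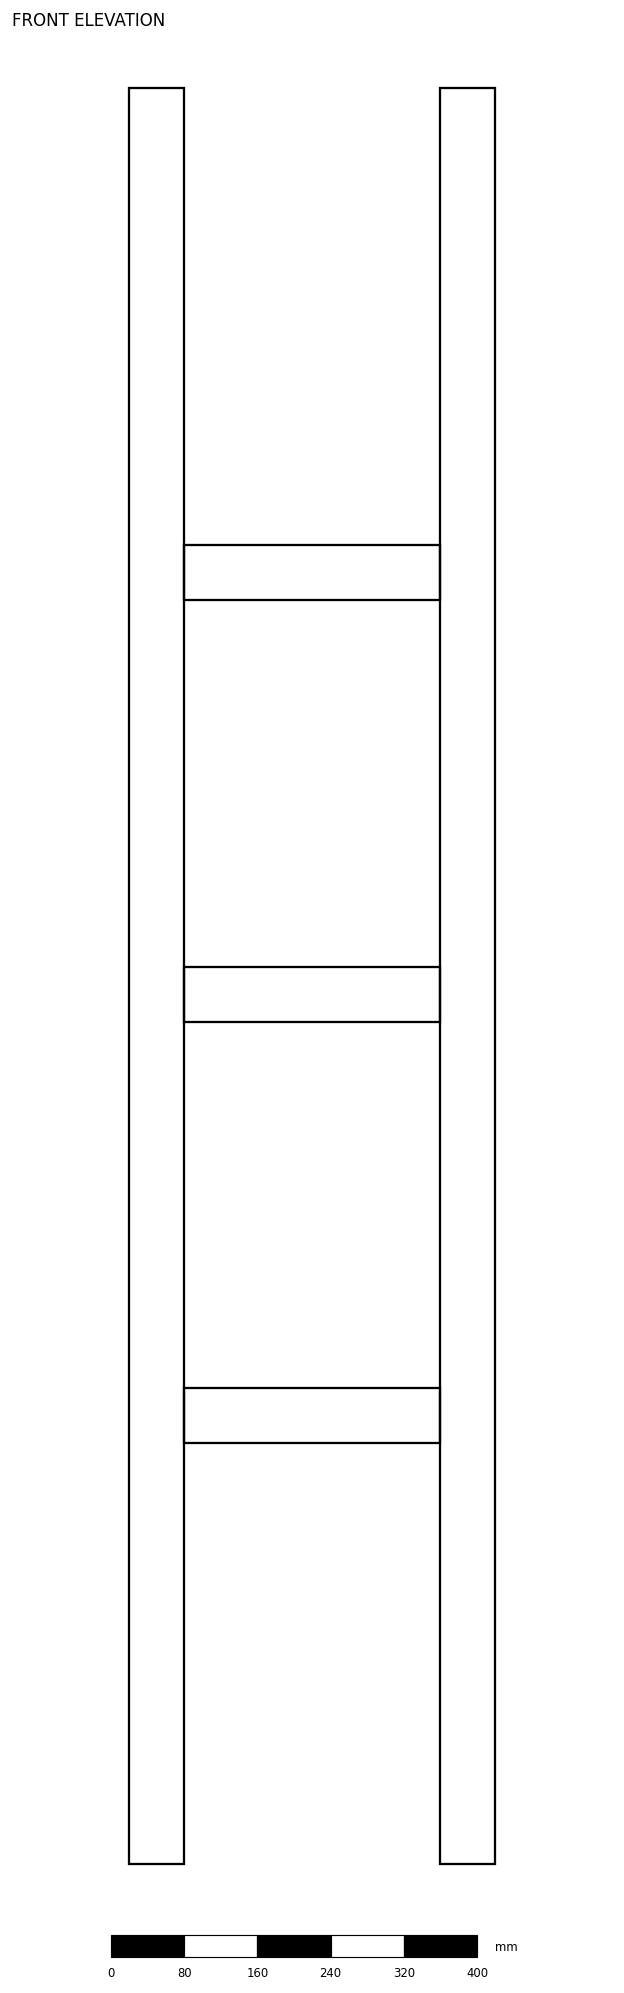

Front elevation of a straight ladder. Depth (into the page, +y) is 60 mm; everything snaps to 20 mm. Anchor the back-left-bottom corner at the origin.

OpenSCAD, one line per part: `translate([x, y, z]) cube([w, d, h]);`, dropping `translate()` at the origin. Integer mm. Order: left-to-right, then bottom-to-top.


cube([60, 60, 1940]);
translate([60, 0, 460]) cube([280, 60, 60]);
translate([60, 0, 920]) cube([280, 60, 60]);
translate([60, 0, 1380]) cube([280, 60, 60]);
translate([340, 0, 0]) cube([60, 60, 1940]);
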